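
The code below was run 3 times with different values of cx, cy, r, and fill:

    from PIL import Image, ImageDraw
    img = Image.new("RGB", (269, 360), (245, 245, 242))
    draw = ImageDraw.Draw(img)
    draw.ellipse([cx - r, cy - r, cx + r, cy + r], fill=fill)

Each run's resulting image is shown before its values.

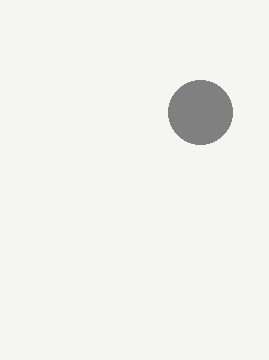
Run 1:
cx = 200
cy = 112
r = 32
fill = 'gray'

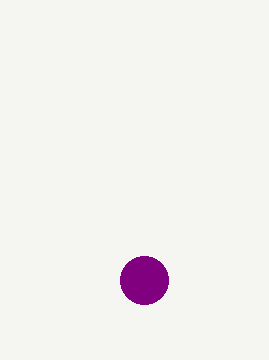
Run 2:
cx = 144; cy = 280; r = 24; fill = 'purple'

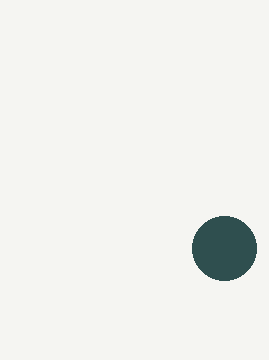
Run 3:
cx = 224
cy = 248
r = 32
fill = 'darkslategray'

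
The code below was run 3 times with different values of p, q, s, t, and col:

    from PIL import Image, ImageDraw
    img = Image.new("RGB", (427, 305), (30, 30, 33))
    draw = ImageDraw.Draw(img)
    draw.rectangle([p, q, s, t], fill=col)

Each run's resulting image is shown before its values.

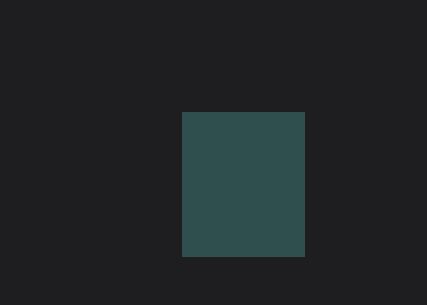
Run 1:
p = 182, q = 112, s = 304, t = 256, col = 'darkslategray'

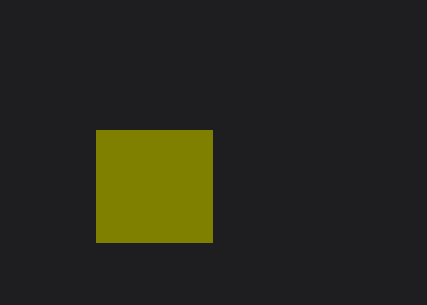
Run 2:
p = 96; q = 130; s = 212; t = 242; col = 'olive'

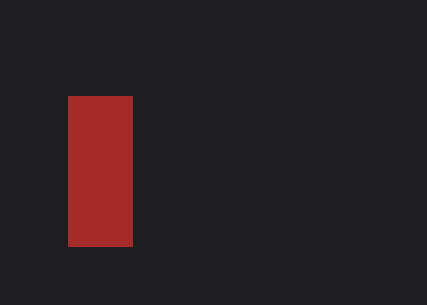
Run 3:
p = 68, q = 96, s = 132, t = 246, col = 'brown'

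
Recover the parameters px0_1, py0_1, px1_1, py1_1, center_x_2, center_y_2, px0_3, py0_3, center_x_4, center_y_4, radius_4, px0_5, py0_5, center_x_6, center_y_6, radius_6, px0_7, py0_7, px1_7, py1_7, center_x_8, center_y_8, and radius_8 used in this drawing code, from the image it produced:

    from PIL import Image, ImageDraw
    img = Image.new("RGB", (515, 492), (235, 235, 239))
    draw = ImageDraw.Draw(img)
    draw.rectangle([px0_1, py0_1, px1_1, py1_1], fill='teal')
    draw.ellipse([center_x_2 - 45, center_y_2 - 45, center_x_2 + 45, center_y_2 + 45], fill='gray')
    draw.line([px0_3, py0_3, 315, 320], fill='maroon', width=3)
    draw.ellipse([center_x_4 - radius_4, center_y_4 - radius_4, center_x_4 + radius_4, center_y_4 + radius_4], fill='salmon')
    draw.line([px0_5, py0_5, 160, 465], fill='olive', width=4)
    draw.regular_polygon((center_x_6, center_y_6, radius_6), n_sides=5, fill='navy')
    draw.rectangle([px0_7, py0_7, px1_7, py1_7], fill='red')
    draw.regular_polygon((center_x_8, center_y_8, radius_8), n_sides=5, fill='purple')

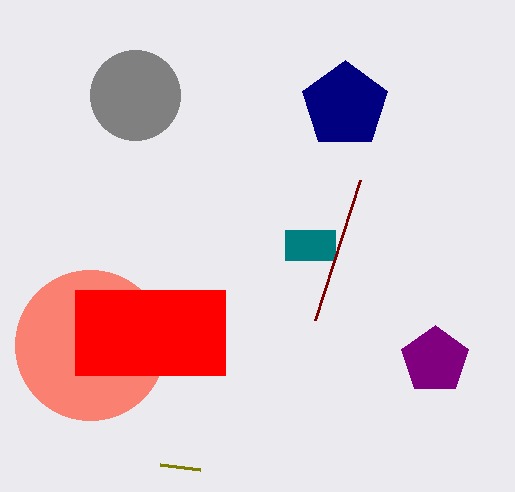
px0_1 = 285, py0_1 = 230, px1_1 = 335, py1_1 = 260, center_x_2 = 135, center_y_2 = 95, px0_3 = 360, py0_3 = 180, center_x_4 = 90, center_y_4 = 345, radius_4 = 75, px0_5 = 200, py0_5 = 470, center_x_6 = 345, center_y_6 = 105, radius_6 = 45, px0_7 = 75, py0_7 = 290, px1_7 = 225, py1_7 = 375, center_x_8 = 435, center_y_8 = 360, radius_8 = 35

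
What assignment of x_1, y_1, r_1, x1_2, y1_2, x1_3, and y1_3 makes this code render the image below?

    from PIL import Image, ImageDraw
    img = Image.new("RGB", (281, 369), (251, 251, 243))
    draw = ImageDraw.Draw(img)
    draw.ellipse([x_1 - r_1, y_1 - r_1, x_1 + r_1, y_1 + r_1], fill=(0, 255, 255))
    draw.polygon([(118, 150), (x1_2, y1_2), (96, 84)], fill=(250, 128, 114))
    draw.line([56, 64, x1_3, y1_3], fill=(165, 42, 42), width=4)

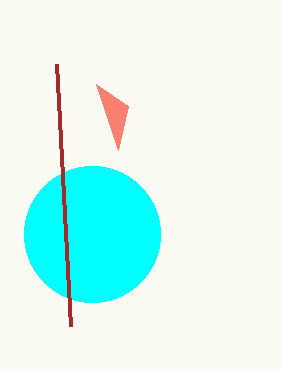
x_1 = 92
y_1 = 234
r_1 = 68
x1_2 = 128
y1_2 = 106
x1_3 = 70
y1_3 = 326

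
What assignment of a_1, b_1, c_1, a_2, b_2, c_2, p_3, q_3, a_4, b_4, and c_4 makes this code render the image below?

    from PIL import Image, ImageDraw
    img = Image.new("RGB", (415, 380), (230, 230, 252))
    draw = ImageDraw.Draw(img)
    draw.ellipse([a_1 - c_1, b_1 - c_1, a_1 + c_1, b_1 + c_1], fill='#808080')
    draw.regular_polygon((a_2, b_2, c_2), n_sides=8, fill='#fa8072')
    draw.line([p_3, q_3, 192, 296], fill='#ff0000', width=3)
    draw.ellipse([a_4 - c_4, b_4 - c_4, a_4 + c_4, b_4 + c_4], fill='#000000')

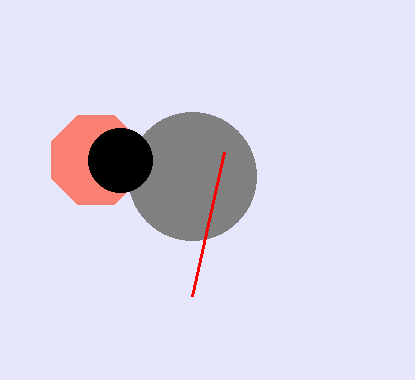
a_1 = 192
b_1 = 176
c_1 = 64
a_2 = 96
b_2 = 160
c_2 = 48
p_3 = 224
q_3 = 152
a_4 = 120
b_4 = 160
c_4 = 32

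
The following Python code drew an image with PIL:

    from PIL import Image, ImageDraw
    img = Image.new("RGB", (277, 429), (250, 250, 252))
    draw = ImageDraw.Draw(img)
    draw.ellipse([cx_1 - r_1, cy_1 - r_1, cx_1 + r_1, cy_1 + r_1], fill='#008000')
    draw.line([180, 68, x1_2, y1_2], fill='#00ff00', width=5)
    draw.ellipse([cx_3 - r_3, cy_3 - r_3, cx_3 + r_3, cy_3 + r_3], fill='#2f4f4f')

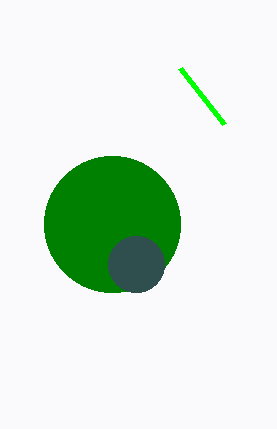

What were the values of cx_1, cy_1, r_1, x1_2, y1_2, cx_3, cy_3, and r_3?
cx_1 = 112, cy_1 = 224, r_1 = 68, x1_2 = 224, y1_2 = 124, cx_3 = 136, cy_3 = 264, r_3 = 28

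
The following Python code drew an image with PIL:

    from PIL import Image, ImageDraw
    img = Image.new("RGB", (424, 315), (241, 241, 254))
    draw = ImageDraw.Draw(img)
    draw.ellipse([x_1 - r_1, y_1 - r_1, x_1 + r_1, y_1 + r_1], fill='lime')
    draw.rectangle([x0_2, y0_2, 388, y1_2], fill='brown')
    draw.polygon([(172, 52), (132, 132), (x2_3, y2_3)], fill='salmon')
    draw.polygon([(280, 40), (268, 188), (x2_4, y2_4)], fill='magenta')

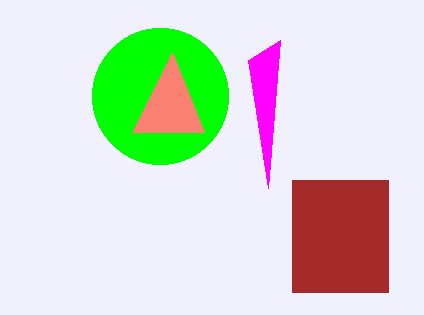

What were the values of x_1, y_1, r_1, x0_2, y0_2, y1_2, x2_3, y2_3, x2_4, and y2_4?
x_1 = 160; y_1 = 96; r_1 = 68; x0_2 = 292; y0_2 = 180; y1_2 = 292; x2_3 = 204; y2_3 = 132; x2_4 = 248; y2_4 = 60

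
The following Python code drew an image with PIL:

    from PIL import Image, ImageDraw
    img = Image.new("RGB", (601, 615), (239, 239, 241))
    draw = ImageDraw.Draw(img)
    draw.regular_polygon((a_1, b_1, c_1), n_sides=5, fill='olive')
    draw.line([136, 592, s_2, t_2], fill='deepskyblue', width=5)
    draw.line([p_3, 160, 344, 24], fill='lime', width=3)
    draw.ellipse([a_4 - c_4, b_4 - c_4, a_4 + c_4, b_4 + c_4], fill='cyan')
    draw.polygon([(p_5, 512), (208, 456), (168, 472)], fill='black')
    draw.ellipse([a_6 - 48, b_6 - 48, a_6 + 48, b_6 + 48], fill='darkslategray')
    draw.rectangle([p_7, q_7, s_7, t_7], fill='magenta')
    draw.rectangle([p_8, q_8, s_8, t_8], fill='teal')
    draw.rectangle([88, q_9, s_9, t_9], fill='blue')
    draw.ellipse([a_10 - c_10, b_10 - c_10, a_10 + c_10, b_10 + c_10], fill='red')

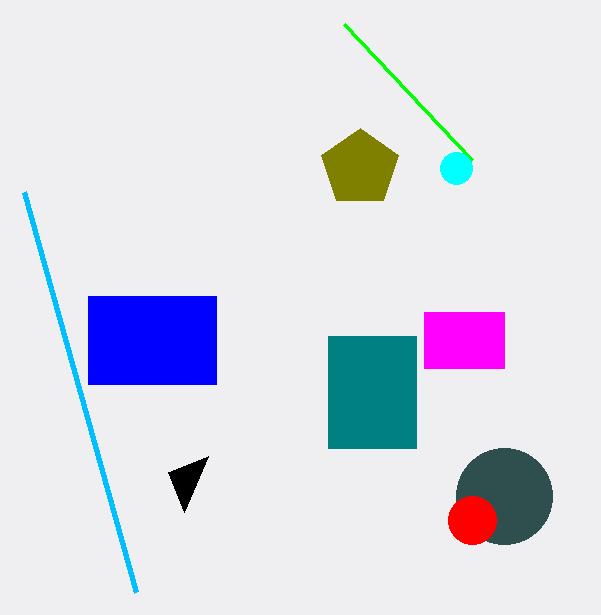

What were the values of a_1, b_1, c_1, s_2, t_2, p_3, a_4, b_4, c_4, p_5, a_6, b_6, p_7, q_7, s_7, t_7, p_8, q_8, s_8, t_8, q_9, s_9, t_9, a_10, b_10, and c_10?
a_1 = 360, b_1 = 168, c_1 = 40, s_2 = 24, t_2 = 192, p_3 = 472, a_4 = 456, b_4 = 168, c_4 = 16, p_5 = 184, a_6 = 504, b_6 = 496, p_7 = 424, q_7 = 312, s_7 = 504, t_7 = 368, p_8 = 328, q_8 = 336, s_8 = 416, t_8 = 448, q_9 = 296, s_9 = 216, t_9 = 384, a_10 = 472, b_10 = 520, c_10 = 24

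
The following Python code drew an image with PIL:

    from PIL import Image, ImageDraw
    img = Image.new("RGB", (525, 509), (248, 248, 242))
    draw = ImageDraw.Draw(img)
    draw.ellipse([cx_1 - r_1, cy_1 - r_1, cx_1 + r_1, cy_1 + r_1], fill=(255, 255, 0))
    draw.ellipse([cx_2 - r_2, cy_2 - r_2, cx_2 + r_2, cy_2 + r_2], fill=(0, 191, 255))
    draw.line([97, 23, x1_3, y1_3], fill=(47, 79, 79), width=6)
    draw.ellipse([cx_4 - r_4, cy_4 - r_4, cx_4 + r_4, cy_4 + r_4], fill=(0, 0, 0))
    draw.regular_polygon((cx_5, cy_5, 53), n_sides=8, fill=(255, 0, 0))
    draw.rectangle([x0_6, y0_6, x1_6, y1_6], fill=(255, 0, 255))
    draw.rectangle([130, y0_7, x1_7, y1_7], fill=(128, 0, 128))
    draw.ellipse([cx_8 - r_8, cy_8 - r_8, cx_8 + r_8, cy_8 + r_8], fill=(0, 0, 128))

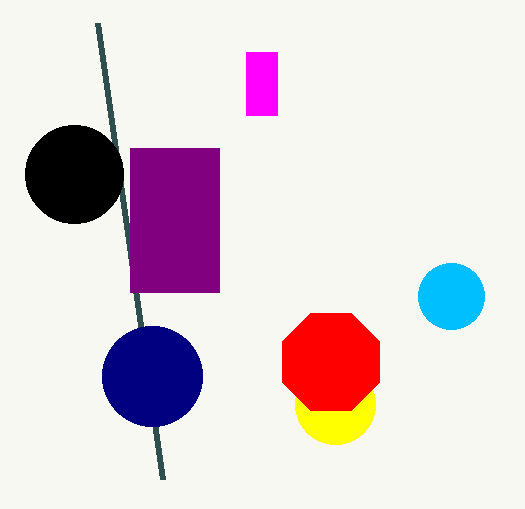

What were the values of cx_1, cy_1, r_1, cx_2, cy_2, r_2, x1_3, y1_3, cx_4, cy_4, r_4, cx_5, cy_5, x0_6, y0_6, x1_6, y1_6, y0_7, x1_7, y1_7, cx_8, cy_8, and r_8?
cx_1 = 335; cy_1 = 404; r_1 = 40; cx_2 = 451; cy_2 = 296; r_2 = 33; x1_3 = 162; y1_3 = 479; cx_4 = 74; cy_4 = 174; r_4 = 49; cx_5 = 331; cy_5 = 362; x0_6 = 246; y0_6 = 52; x1_6 = 277; y1_6 = 115; y0_7 = 148; x1_7 = 219; y1_7 = 292; cx_8 = 152; cy_8 = 376; r_8 = 50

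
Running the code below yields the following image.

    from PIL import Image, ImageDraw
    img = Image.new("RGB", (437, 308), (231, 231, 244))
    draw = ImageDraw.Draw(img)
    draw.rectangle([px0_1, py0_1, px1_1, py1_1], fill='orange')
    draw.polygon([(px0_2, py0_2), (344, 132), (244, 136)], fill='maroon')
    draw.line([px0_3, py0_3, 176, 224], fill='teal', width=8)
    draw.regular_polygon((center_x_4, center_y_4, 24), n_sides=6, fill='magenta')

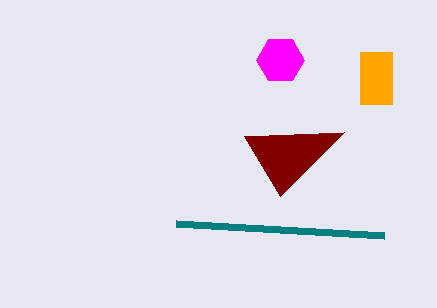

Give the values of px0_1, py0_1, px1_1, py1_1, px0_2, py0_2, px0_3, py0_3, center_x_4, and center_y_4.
px0_1 = 360; py0_1 = 52; px1_1 = 392; py1_1 = 104; px0_2 = 280; py0_2 = 196; px0_3 = 384; py0_3 = 236; center_x_4 = 280; center_y_4 = 60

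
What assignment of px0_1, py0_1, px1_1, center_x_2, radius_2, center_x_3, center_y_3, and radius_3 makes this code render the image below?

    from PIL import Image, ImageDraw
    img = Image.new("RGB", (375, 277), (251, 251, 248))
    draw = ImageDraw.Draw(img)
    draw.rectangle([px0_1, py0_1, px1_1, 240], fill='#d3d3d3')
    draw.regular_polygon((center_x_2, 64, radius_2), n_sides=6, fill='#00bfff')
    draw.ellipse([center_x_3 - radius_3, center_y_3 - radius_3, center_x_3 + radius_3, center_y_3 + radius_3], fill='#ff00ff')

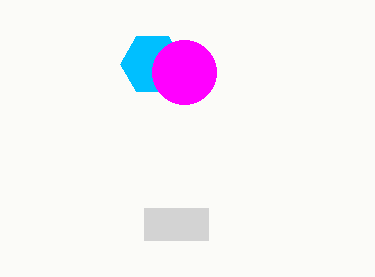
px0_1 = 144; py0_1 = 208; px1_1 = 208; center_x_2 = 152; radius_2 = 32; center_x_3 = 184; center_y_3 = 72; radius_3 = 32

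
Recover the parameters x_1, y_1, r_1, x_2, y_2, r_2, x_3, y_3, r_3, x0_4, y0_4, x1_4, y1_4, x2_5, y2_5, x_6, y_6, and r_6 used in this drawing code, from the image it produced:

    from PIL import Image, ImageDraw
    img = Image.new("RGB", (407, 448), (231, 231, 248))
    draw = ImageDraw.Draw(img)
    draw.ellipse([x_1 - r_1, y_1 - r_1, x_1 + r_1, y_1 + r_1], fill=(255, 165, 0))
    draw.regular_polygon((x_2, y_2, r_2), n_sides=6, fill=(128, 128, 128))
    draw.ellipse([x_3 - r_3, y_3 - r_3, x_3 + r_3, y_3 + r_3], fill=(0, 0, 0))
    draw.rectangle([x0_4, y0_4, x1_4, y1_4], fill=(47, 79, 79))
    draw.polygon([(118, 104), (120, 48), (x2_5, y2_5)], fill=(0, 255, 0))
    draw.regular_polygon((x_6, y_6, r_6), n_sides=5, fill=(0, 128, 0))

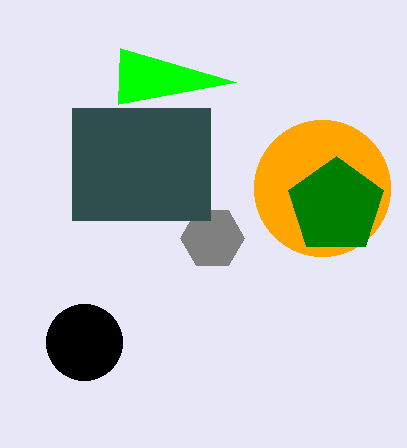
x_1 = 322
y_1 = 188
r_1 = 68
x_2 = 212
y_2 = 238
r_2 = 32
x_3 = 84
y_3 = 342
r_3 = 38
x0_4 = 72
y0_4 = 108
x1_4 = 210
y1_4 = 220
x2_5 = 236
y2_5 = 82
x_6 = 336
y_6 = 206
r_6 = 50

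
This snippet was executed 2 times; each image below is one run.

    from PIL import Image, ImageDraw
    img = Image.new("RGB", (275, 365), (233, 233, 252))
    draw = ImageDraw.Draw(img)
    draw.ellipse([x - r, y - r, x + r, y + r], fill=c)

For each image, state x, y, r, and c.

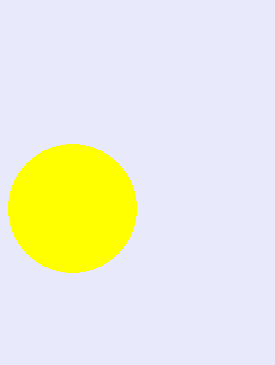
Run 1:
x = 72; y = 208; r = 64; c = 'yellow'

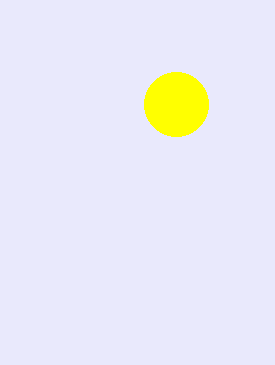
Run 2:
x = 176, y = 104, r = 32, c = 'yellow'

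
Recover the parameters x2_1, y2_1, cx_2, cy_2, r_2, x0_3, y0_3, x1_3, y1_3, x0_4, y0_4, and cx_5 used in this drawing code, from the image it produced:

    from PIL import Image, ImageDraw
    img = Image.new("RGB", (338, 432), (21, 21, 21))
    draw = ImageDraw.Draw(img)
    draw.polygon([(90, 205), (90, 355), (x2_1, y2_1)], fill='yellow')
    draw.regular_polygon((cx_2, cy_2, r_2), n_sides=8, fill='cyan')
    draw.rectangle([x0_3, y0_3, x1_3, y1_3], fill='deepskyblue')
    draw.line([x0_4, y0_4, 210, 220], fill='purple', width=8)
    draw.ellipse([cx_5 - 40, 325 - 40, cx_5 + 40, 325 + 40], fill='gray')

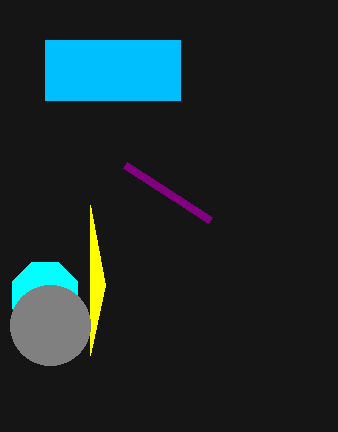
x2_1 = 105, y2_1 = 285, cx_2 = 45, cy_2 = 295, r_2 = 35, x0_3 = 45, y0_3 = 40, x1_3 = 180, y1_3 = 100, x0_4 = 125, y0_4 = 165, cx_5 = 50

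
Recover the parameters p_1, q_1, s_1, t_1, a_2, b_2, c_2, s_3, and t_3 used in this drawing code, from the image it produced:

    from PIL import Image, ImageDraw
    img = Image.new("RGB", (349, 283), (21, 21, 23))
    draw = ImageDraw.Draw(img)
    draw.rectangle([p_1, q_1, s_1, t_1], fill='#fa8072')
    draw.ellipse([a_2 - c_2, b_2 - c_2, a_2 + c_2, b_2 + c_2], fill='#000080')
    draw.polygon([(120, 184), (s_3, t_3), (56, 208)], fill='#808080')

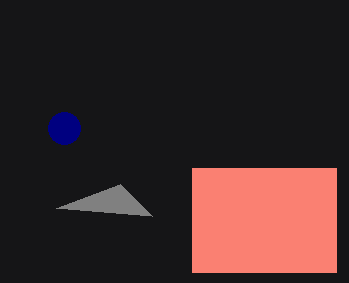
p_1 = 192
q_1 = 168
s_1 = 336
t_1 = 272
a_2 = 64
b_2 = 128
c_2 = 16
s_3 = 152
t_3 = 216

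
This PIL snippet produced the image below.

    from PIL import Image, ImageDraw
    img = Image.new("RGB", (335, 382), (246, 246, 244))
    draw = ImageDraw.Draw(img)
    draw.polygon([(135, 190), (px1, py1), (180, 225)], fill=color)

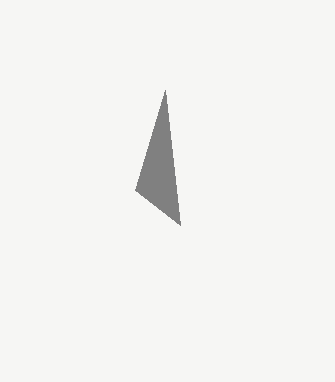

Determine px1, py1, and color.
px1 = 165; py1 = 90; color = 'gray'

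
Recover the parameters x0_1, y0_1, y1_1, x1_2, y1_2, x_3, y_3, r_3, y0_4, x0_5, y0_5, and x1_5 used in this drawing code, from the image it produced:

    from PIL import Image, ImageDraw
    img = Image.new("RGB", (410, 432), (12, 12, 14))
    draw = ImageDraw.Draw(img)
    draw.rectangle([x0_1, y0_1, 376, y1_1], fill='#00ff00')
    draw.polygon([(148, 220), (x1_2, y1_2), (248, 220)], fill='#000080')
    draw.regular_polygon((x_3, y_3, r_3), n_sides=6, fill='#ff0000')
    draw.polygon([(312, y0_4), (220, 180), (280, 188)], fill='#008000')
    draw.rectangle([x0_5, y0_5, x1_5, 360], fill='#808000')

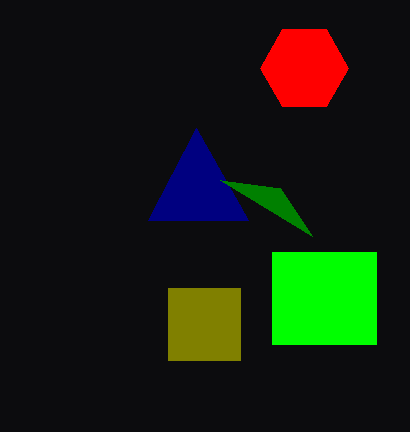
x0_1 = 272
y0_1 = 252
y1_1 = 344
x1_2 = 196
y1_2 = 128
x_3 = 304
y_3 = 68
r_3 = 44
y0_4 = 236
x0_5 = 168
y0_5 = 288
x1_5 = 240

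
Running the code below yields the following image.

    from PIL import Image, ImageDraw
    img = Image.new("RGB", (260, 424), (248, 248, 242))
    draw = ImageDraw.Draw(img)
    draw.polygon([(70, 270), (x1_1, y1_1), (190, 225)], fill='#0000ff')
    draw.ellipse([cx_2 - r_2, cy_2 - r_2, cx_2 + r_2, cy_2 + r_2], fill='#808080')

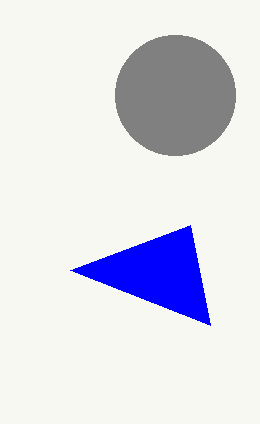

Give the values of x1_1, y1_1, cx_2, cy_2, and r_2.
x1_1 = 210; y1_1 = 325; cx_2 = 175; cy_2 = 95; r_2 = 60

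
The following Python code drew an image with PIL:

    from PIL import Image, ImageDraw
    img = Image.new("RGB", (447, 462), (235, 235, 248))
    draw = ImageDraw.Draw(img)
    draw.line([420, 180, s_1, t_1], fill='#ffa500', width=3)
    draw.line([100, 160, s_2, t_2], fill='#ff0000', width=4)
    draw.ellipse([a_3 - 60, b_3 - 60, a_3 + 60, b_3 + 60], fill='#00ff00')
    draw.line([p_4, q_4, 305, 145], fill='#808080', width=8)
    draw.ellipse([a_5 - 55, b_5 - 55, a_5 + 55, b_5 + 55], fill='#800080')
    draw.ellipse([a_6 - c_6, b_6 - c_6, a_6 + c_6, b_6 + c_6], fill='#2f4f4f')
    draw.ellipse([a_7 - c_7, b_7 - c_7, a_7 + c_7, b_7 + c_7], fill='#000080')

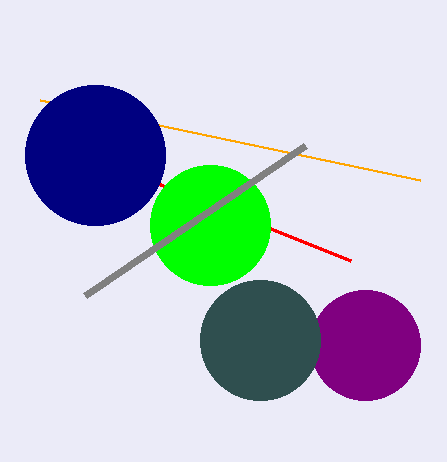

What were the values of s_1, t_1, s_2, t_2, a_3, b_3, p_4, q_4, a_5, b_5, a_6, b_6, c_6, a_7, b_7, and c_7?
s_1 = 40; t_1 = 100; s_2 = 350; t_2 = 260; a_3 = 210; b_3 = 225; p_4 = 85; q_4 = 295; a_5 = 365; b_5 = 345; a_6 = 260; b_6 = 340; c_6 = 60; a_7 = 95; b_7 = 155; c_7 = 70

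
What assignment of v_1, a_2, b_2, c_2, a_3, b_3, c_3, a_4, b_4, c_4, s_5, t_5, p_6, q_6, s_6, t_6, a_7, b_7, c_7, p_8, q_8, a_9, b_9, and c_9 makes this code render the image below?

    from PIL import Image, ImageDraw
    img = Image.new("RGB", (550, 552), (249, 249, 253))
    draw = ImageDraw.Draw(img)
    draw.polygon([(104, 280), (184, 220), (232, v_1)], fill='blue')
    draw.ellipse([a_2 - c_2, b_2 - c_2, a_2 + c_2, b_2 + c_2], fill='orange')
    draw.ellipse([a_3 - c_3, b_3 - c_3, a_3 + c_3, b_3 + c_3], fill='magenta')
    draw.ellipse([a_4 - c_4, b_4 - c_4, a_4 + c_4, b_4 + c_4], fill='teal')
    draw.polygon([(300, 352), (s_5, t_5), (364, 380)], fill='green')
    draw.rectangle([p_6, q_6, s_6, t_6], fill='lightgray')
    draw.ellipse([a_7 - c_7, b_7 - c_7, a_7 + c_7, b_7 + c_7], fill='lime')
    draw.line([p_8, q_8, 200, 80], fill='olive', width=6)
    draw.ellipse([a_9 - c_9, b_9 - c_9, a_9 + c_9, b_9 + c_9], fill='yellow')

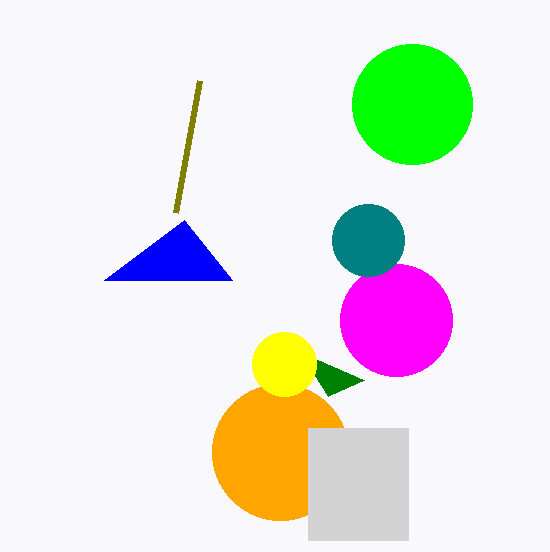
v_1 = 280
a_2 = 280
b_2 = 452
c_2 = 68
a_3 = 396
b_3 = 320
c_3 = 56
a_4 = 368
b_4 = 240
c_4 = 36
s_5 = 328
t_5 = 396
p_6 = 308
q_6 = 428
s_6 = 408
t_6 = 540
a_7 = 412
b_7 = 104
c_7 = 60
p_8 = 176
q_8 = 212
a_9 = 284
b_9 = 364
c_9 = 32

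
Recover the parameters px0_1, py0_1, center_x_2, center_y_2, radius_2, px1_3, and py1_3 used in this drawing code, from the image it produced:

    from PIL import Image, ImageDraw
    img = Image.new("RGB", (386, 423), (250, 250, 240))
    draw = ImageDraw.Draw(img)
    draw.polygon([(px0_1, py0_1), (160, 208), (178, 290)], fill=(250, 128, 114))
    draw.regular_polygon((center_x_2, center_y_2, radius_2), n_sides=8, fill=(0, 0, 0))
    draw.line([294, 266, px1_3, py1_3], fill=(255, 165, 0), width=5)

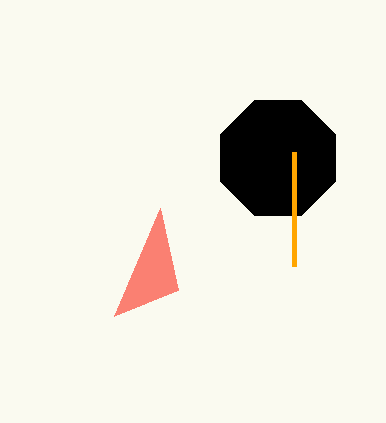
px0_1 = 114
py0_1 = 316
center_x_2 = 278
center_y_2 = 158
radius_2 = 62
px1_3 = 294
py1_3 = 152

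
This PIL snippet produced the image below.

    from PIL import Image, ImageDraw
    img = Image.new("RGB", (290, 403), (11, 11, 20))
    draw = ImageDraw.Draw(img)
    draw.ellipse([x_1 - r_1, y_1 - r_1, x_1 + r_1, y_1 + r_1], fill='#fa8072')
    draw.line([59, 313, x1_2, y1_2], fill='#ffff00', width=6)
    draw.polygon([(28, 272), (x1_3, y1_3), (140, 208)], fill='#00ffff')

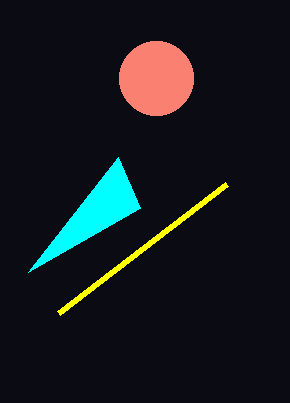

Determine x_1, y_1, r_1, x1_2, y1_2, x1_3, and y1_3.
x_1 = 156; y_1 = 78; r_1 = 37; x1_2 = 227; y1_2 = 184; x1_3 = 118; y1_3 = 157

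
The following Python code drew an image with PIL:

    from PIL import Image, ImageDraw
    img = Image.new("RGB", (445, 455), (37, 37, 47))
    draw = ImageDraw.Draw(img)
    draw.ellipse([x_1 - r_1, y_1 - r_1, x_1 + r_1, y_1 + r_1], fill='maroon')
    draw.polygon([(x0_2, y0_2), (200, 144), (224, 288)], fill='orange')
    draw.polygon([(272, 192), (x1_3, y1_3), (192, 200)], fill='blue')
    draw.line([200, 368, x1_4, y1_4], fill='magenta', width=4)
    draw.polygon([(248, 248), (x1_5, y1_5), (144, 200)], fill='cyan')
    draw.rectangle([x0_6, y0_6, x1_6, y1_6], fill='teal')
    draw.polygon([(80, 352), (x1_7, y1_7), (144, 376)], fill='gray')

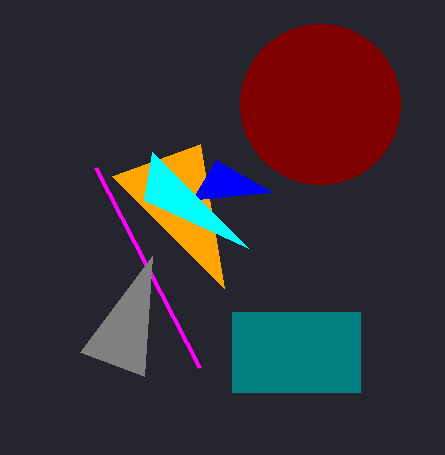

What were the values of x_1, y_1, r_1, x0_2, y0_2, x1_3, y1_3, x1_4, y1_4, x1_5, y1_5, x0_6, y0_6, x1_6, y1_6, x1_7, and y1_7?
x_1 = 320; y_1 = 104; r_1 = 80; x0_2 = 112; y0_2 = 176; x1_3 = 216; y1_3 = 160; x1_4 = 96; y1_4 = 168; x1_5 = 152; y1_5 = 152; x0_6 = 232; y0_6 = 312; x1_6 = 360; y1_6 = 392; x1_7 = 152; y1_7 = 256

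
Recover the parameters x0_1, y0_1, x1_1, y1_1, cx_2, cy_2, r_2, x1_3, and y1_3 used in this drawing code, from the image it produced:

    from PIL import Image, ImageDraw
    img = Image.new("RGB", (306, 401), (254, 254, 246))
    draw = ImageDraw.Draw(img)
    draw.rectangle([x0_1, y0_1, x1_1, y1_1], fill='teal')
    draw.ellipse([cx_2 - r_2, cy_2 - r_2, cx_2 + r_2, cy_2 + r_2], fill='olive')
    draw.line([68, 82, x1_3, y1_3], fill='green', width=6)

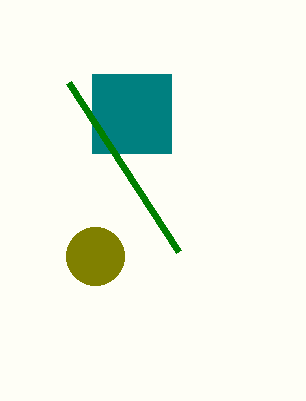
x0_1 = 92; y0_1 = 74; x1_1 = 171; y1_1 = 153; cx_2 = 95; cy_2 = 256; r_2 = 29; x1_3 = 178; y1_3 = 251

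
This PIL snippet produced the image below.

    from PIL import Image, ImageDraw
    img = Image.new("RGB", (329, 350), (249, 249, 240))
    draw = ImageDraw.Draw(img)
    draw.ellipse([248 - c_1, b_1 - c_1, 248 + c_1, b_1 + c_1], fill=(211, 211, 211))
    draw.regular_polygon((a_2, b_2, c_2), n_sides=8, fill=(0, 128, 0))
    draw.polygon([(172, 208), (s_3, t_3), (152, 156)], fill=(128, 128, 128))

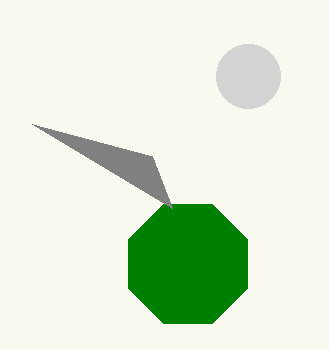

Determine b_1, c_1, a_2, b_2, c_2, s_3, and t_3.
b_1 = 76, c_1 = 32, a_2 = 188, b_2 = 264, c_2 = 64, s_3 = 32, t_3 = 124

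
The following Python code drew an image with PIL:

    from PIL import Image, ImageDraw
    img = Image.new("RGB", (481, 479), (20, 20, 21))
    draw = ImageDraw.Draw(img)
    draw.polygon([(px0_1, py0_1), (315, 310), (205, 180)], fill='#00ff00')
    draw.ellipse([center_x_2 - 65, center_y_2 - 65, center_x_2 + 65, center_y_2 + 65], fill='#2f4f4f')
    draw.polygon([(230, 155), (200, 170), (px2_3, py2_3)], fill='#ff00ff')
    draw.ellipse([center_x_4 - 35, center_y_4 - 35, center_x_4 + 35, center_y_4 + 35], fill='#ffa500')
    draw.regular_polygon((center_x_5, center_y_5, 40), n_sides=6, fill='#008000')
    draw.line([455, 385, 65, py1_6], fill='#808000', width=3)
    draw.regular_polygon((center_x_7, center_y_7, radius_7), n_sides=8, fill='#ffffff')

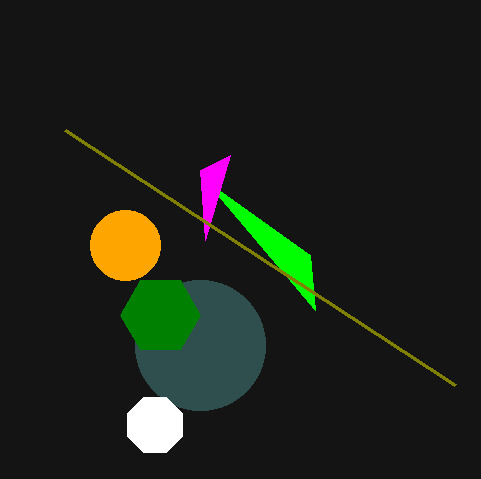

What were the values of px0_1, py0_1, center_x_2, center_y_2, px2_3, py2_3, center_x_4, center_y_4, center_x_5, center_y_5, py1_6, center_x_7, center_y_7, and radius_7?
px0_1 = 310; py0_1 = 255; center_x_2 = 200; center_y_2 = 345; px2_3 = 205; py2_3 = 240; center_x_4 = 125; center_y_4 = 245; center_x_5 = 160; center_y_5 = 315; py1_6 = 130; center_x_7 = 155; center_y_7 = 425; radius_7 = 30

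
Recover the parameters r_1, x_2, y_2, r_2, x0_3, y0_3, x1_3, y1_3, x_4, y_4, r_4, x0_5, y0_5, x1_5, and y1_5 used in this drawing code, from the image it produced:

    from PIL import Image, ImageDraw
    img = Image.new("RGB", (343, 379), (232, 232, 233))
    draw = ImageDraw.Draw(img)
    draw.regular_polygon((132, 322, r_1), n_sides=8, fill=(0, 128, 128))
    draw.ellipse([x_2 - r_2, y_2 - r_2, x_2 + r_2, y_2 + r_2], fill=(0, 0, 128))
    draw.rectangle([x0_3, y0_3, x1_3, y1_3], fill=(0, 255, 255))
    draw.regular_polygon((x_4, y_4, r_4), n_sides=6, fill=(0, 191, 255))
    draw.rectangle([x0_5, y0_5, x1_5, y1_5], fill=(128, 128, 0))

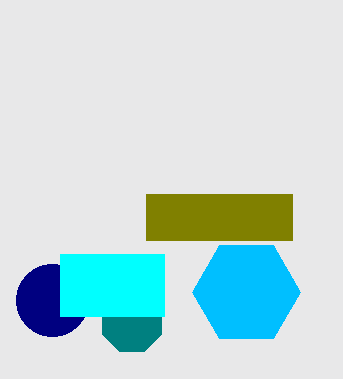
r_1 = 32
x_2 = 52
y_2 = 300
r_2 = 36
x0_3 = 60
y0_3 = 254
x1_3 = 164
y1_3 = 316
x_4 = 246
y_4 = 292
r_4 = 54
x0_5 = 146
y0_5 = 194
x1_5 = 292
y1_5 = 240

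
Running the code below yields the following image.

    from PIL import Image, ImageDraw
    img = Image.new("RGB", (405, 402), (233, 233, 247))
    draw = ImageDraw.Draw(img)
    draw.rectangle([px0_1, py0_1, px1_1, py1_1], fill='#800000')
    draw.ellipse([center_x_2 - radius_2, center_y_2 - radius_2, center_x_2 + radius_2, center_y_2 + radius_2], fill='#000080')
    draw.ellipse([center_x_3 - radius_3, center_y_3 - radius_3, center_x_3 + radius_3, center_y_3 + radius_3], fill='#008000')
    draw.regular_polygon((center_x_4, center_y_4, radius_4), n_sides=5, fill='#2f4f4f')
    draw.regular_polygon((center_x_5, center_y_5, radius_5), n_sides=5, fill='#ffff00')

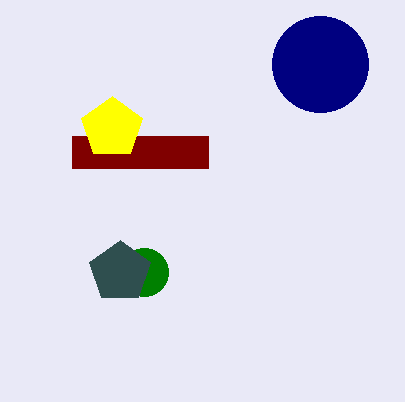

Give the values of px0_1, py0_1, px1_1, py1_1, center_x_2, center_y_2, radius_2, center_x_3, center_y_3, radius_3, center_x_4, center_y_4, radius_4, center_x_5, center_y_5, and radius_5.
px0_1 = 72
py0_1 = 136
px1_1 = 208
py1_1 = 168
center_x_2 = 320
center_y_2 = 64
radius_2 = 48
center_x_3 = 144
center_y_3 = 272
radius_3 = 24
center_x_4 = 120
center_y_4 = 272
radius_4 = 32
center_x_5 = 112
center_y_5 = 128
radius_5 = 32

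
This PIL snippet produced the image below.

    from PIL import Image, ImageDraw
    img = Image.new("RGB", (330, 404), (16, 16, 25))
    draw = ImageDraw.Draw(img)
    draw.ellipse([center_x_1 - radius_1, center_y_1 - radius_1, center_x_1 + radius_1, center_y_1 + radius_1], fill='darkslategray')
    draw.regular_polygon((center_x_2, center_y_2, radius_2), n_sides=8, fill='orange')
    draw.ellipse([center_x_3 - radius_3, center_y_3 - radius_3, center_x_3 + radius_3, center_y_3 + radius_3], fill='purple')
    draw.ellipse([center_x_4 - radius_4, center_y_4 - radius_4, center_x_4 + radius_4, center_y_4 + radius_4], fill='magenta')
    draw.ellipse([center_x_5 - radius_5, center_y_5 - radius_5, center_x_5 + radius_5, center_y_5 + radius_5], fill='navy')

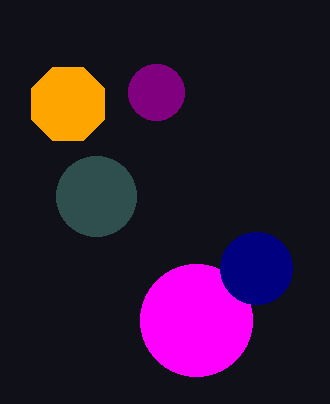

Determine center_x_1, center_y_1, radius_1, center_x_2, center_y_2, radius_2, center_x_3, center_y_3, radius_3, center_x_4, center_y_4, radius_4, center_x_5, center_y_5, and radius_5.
center_x_1 = 96
center_y_1 = 196
radius_1 = 40
center_x_2 = 68
center_y_2 = 104
radius_2 = 40
center_x_3 = 156
center_y_3 = 92
radius_3 = 28
center_x_4 = 196
center_y_4 = 320
radius_4 = 56
center_x_5 = 256
center_y_5 = 268
radius_5 = 36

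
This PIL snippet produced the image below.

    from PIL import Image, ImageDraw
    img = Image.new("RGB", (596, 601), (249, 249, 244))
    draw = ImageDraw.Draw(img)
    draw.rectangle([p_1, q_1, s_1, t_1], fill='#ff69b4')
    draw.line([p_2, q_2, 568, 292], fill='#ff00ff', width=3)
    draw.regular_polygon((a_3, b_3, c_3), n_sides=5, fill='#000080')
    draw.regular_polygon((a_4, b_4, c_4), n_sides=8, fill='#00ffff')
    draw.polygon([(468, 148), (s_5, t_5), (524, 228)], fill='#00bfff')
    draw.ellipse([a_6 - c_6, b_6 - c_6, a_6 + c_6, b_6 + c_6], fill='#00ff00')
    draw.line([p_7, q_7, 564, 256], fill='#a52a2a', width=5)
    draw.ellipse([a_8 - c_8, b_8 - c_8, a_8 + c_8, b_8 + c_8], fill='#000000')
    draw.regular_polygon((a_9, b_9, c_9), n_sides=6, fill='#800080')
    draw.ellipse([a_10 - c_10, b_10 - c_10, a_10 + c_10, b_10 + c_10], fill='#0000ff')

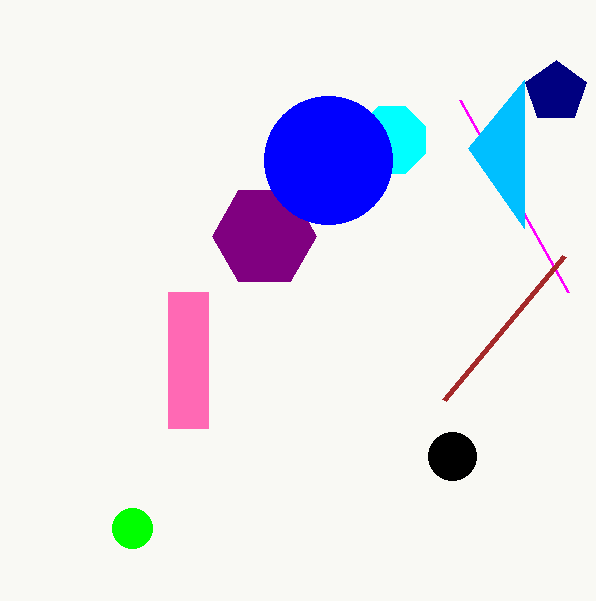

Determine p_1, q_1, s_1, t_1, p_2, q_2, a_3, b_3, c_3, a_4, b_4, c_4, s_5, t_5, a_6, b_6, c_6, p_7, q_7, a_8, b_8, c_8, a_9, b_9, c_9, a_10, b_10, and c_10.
p_1 = 168, q_1 = 292, s_1 = 208, t_1 = 428, p_2 = 460, q_2 = 100, a_3 = 556, b_3 = 92, c_3 = 32, a_4 = 392, b_4 = 140, c_4 = 36, s_5 = 524, t_5 = 80, a_6 = 132, b_6 = 528, c_6 = 20, p_7 = 444, q_7 = 400, a_8 = 452, b_8 = 456, c_8 = 24, a_9 = 264, b_9 = 236, c_9 = 52, a_10 = 328, b_10 = 160, c_10 = 64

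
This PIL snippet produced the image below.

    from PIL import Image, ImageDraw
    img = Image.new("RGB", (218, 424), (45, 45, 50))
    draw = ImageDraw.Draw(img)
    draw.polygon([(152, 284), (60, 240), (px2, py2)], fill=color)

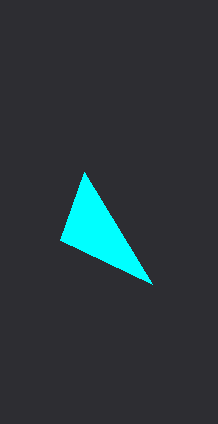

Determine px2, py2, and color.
px2 = 84, py2 = 172, color = 'cyan'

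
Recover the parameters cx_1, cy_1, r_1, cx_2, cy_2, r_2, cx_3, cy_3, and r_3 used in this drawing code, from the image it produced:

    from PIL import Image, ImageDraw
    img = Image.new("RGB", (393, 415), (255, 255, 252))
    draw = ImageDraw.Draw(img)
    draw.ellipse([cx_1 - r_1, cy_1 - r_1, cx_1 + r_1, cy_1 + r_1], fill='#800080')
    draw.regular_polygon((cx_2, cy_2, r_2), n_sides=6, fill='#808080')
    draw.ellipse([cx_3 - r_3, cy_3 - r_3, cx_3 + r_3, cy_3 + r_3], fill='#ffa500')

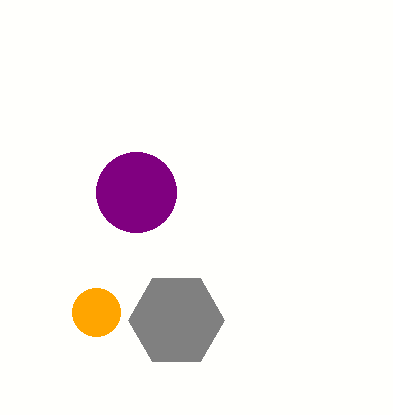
cx_1 = 136, cy_1 = 192, r_1 = 40, cx_2 = 176, cy_2 = 320, r_2 = 48, cx_3 = 96, cy_3 = 312, r_3 = 24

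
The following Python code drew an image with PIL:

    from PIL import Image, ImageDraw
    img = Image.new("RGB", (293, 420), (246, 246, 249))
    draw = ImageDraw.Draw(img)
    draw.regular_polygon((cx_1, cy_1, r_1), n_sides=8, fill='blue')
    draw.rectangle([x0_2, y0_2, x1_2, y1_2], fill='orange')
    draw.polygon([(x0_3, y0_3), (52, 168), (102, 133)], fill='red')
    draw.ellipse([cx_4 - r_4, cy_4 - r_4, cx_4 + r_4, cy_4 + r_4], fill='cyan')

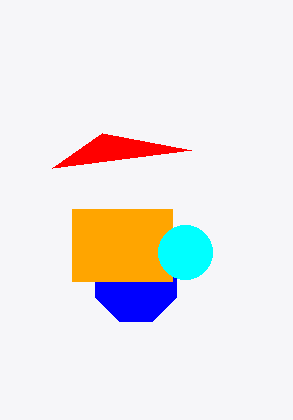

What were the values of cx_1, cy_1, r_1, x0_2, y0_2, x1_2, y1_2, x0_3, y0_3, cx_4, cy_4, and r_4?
cx_1 = 136
cy_1 = 281
r_1 = 44
x0_2 = 72
y0_2 = 209
x1_2 = 172
y1_2 = 281
x0_3 = 191
y0_3 = 150
cx_4 = 185
cy_4 = 252
r_4 = 27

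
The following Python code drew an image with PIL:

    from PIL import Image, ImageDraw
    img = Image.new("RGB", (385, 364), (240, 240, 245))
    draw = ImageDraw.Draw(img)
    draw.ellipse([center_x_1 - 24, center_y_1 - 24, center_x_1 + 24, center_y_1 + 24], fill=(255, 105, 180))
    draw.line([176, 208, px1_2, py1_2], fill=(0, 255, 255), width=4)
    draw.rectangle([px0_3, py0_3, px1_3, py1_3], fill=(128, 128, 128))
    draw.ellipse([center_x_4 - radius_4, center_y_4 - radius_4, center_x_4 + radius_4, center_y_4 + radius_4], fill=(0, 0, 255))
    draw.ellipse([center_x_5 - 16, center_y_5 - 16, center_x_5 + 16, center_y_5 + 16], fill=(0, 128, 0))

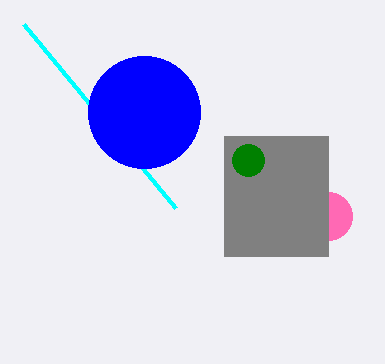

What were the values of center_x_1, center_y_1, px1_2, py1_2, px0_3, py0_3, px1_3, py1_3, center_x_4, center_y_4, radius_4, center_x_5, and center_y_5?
center_x_1 = 328; center_y_1 = 216; px1_2 = 24; py1_2 = 24; px0_3 = 224; py0_3 = 136; px1_3 = 328; py1_3 = 256; center_x_4 = 144; center_y_4 = 112; radius_4 = 56; center_x_5 = 248; center_y_5 = 160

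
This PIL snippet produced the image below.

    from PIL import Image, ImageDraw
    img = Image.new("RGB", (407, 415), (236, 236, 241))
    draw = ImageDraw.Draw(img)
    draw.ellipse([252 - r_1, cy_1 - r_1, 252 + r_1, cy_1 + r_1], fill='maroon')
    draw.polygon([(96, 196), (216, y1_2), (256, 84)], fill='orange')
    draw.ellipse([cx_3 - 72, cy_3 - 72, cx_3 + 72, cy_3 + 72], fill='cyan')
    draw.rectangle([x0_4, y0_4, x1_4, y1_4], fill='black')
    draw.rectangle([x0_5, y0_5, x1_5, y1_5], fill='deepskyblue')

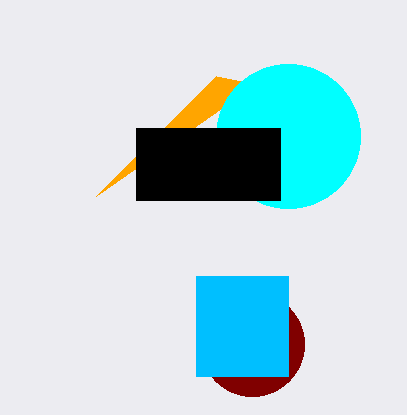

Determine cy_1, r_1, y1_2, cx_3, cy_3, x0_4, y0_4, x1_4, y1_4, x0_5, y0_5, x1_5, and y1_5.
cy_1 = 344; r_1 = 52; y1_2 = 76; cx_3 = 288; cy_3 = 136; x0_4 = 136; y0_4 = 128; x1_4 = 280; y1_4 = 200; x0_5 = 196; y0_5 = 276; x1_5 = 288; y1_5 = 376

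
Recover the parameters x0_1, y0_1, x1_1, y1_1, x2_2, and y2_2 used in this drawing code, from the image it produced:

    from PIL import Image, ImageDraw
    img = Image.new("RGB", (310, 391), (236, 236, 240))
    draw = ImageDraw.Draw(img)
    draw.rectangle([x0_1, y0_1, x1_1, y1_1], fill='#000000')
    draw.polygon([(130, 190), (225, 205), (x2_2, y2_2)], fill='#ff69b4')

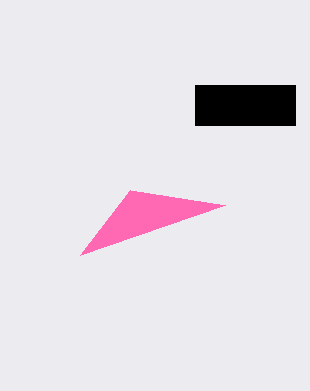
x0_1 = 195; y0_1 = 85; x1_1 = 295; y1_1 = 125; x2_2 = 80; y2_2 = 255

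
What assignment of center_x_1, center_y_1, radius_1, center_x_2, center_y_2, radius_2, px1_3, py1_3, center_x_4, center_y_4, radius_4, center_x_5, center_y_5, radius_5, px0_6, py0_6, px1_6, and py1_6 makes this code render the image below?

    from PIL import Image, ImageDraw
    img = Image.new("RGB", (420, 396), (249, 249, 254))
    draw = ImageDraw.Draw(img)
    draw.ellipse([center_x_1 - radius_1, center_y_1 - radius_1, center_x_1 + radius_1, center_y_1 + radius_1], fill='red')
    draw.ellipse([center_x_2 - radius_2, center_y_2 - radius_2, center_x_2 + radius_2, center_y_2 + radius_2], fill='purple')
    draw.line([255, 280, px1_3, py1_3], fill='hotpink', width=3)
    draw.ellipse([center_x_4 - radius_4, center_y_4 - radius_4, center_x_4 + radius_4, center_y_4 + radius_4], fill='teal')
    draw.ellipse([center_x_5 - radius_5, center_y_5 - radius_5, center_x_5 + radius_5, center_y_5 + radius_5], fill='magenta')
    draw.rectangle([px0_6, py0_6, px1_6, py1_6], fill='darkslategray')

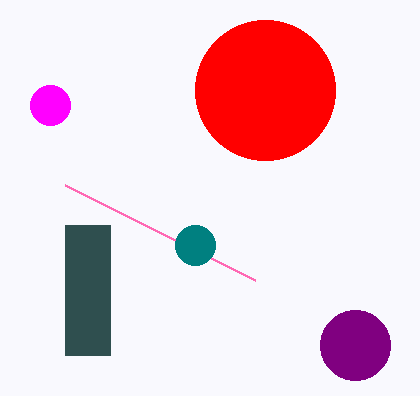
center_x_1 = 265, center_y_1 = 90, radius_1 = 70, center_x_2 = 355, center_y_2 = 345, radius_2 = 35, px1_3 = 65, py1_3 = 185, center_x_4 = 195, center_y_4 = 245, radius_4 = 20, center_x_5 = 50, center_y_5 = 105, radius_5 = 20, px0_6 = 65, py0_6 = 225, px1_6 = 110, py1_6 = 355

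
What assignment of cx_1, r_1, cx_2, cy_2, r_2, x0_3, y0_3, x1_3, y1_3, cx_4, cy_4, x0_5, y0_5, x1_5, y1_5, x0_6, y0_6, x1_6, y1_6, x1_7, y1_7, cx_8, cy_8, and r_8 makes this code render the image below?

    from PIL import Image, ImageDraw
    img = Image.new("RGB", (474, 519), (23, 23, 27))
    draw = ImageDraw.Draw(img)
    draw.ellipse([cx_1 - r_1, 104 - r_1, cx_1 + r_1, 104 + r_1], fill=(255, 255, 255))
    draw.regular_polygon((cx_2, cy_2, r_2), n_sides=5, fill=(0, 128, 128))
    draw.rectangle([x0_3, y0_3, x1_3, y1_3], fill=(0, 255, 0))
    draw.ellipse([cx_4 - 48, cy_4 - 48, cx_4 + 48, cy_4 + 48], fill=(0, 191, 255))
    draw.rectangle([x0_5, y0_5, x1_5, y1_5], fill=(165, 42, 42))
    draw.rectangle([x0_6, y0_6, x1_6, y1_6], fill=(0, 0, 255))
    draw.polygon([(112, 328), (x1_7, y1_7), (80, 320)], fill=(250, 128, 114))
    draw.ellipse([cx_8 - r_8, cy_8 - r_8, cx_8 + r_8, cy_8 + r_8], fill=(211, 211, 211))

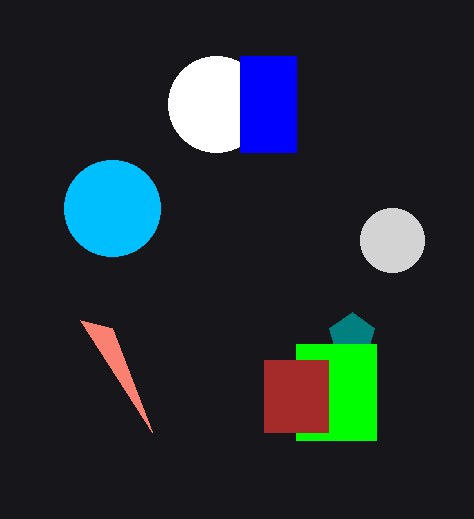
cx_1 = 216
r_1 = 48
cx_2 = 352
cy_2 = 336
r_2 = 24
x0_3 = 296
y0_3 = 344
x1_3 = 376
y1_3 = 440
cx_4 = 112
cy_4 = 208
x0_5 = 264
y0_5 = 360
x1_5 = 328
y1_5 = 432
x0_6 = 240
y0_6 = 56
x1_6 = 296
y1_6 = 152
x1_7 = 152
y1_7 = 432
cx_8 = 392
cy_8 = 240
r_8 = 32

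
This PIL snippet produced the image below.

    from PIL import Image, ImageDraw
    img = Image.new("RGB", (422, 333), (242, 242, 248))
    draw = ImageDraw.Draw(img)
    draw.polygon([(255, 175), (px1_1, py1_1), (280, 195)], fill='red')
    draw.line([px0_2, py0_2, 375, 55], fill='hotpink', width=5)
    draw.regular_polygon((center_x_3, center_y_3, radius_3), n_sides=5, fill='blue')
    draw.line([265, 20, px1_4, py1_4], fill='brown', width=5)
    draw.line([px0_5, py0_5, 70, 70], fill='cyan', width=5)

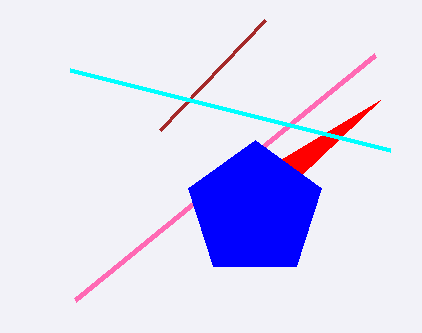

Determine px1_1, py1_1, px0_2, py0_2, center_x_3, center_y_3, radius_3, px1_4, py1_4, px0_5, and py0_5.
px1_1 = 380, py1_1 = 100, px0_2 = 75, py0_2 = 300, center_x_3 = 255, center_y_3 = 210, radius_3 = 70, px1_4 = 160, py1_4 = 130, px0_5 = 390, py0_5 = 150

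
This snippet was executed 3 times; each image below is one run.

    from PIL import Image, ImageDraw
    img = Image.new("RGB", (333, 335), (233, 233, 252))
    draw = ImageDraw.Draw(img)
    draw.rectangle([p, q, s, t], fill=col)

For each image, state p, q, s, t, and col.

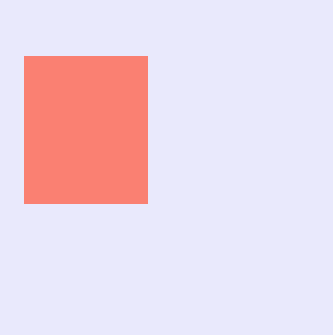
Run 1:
p = 24; q = 56; s = 147; t = 203; col = 'salmon'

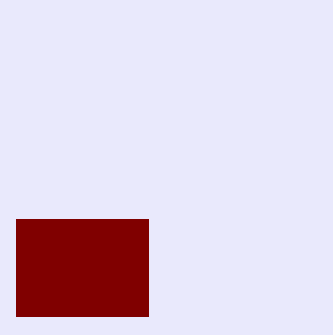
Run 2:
p = 16; q = 219; s = 148; t = 316; col = 'maroon'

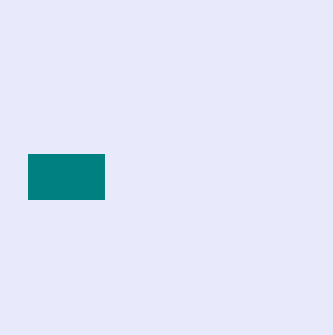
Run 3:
p = 28
q = 154
s = 104
t = 199
col = 'teal'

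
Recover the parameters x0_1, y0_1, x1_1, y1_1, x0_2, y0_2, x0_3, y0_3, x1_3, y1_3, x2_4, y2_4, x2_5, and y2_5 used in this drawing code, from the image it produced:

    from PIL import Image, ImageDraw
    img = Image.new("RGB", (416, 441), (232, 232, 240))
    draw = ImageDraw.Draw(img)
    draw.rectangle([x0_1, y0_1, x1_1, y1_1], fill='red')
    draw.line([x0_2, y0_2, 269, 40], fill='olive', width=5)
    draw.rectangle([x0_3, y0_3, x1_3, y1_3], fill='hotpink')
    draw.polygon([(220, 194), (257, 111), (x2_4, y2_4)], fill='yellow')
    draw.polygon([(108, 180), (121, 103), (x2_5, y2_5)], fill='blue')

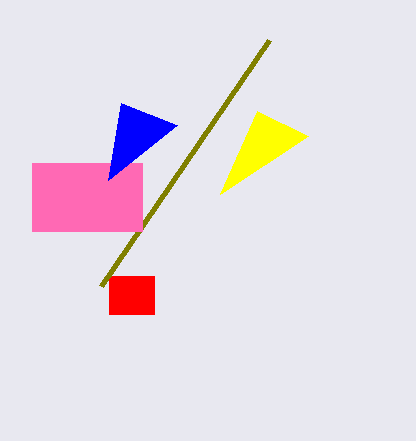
x0_1 = 109, y0_1 = 276, x1_1 = 154, y1_1 = 314, x0_2 = 101, y0_2 = 286, x0_3 = 32, y0_3 = 163, x1_3 = 142, y1_3 = 231, x2_4 = 308, y2_4 = 136, x2_5 = 177, y2_5 = 125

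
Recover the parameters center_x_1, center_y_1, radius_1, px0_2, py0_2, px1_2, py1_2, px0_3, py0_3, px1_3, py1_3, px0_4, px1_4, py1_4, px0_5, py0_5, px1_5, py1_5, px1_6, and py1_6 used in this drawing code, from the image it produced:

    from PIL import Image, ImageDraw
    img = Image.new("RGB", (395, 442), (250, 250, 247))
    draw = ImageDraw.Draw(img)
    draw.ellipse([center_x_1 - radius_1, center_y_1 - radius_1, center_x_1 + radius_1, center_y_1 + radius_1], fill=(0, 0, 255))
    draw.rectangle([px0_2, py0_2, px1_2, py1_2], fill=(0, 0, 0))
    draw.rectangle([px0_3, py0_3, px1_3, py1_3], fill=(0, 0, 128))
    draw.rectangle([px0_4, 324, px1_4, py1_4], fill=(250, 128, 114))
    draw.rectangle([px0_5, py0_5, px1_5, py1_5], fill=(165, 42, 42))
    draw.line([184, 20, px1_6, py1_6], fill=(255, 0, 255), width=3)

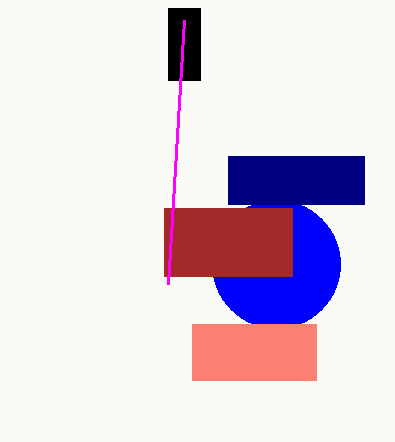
center_x_1 = 276; center_y_1 = 264; radius_1 = 64; px0_2 = 168; py0_2 = 8; px1_2 = 200; py1_2 = 80; px0_3 = 228; py0_3 = 156; px1_3 = 364; py1_3 = 204; px0_4 = 192; px1_4 = 316; py1_4 = 380; px0_5 = 164; py0_5 = 208; px1_5 = 292; py1_5 = 276; px1_6 = 168; py1_6 = 284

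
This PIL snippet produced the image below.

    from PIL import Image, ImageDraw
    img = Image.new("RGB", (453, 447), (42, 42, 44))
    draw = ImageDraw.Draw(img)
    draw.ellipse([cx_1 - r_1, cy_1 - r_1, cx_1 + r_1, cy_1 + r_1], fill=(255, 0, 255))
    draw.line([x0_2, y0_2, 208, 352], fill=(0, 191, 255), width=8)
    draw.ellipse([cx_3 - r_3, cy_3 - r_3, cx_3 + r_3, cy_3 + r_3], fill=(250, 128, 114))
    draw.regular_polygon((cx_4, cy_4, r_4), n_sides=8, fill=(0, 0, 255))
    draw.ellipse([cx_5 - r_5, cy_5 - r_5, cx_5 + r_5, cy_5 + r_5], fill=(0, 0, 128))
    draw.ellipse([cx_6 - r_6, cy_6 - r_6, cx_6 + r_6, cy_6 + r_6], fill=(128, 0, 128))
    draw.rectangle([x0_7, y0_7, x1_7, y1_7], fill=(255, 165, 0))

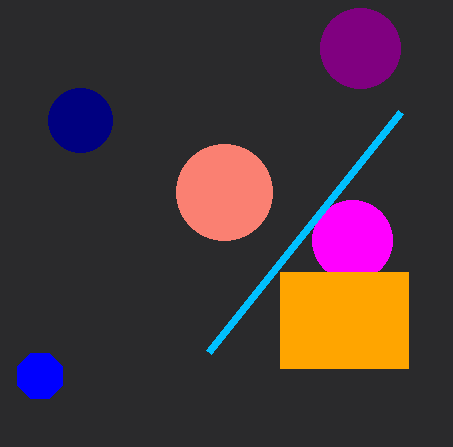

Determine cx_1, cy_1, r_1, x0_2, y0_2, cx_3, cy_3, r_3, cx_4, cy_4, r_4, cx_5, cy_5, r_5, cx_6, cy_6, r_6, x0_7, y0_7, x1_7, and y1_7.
cx_1 = 352, cy_1 = 240, r_1 = 40, x0_2 = 400, y0_2 = 112, cx_3 = 224, cy_3 = 192, r_3 = 48, cx_4 = 40, cy_4 = 376, r_4 = 24, cx_5 = 80, cy_5 = 120, r_5 = 32, cx_6 = 360, cy_6 = 48, r_6 = 40, x0_7 = 280, y0_7 = 272, x1_7 = 408, y1_7 = 368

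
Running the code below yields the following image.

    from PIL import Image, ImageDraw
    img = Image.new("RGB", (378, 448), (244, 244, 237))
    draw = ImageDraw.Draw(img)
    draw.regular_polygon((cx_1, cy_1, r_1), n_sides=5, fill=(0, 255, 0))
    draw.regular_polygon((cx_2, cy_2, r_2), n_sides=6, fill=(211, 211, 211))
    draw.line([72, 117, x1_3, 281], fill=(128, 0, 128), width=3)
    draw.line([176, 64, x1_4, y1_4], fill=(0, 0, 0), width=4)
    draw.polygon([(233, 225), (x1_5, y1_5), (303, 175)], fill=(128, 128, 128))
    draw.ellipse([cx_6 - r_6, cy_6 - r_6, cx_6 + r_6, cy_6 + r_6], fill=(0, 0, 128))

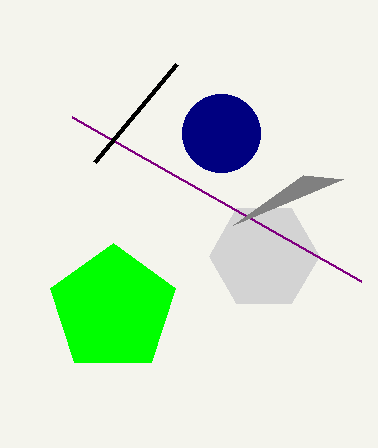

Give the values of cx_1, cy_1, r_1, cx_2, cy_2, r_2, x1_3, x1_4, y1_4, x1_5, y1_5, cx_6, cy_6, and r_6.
cx_1 = 113, cy_1 = 309, r_1 = 66, cx_2 = 264, cy_2 = 256, r_2 = 55, x1_3 = 361, x1_4 = 94, y1_4 = 162, x1_5 = 343, y1_5 = 179, cx_6 = 221, cy_6 = 133, r_6 = 39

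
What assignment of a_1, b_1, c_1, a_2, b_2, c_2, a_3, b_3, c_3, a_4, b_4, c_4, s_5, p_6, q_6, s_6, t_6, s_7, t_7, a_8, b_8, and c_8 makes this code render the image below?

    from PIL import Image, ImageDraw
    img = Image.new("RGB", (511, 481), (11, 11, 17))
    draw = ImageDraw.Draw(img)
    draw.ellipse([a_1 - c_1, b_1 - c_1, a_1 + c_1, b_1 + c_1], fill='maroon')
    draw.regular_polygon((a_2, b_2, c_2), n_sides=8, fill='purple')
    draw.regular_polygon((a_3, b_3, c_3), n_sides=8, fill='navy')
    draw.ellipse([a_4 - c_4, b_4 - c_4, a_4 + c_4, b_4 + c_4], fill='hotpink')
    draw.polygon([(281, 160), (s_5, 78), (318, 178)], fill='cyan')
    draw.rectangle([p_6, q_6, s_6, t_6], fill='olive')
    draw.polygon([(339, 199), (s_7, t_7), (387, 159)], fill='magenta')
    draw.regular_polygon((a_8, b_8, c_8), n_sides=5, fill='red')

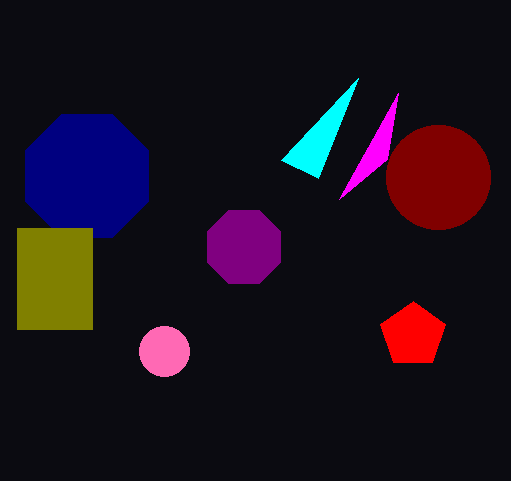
a_1 = 438, b_1 = 177, c_1 = 52, a_2 = 244, b_2 = 247, c_2 = 40, a_3 = 87, b_3 = 176, c_3 = 67, a_4 = 164, b_4 = 351, c_4 = 25, s_5 = 358, p_6 = 17, q_6 = 228, s_6 = 92, t_6 = 329, s_7 = 398, t_7 = 93, a_8 = 413, b_8 = 335, c_8 = 34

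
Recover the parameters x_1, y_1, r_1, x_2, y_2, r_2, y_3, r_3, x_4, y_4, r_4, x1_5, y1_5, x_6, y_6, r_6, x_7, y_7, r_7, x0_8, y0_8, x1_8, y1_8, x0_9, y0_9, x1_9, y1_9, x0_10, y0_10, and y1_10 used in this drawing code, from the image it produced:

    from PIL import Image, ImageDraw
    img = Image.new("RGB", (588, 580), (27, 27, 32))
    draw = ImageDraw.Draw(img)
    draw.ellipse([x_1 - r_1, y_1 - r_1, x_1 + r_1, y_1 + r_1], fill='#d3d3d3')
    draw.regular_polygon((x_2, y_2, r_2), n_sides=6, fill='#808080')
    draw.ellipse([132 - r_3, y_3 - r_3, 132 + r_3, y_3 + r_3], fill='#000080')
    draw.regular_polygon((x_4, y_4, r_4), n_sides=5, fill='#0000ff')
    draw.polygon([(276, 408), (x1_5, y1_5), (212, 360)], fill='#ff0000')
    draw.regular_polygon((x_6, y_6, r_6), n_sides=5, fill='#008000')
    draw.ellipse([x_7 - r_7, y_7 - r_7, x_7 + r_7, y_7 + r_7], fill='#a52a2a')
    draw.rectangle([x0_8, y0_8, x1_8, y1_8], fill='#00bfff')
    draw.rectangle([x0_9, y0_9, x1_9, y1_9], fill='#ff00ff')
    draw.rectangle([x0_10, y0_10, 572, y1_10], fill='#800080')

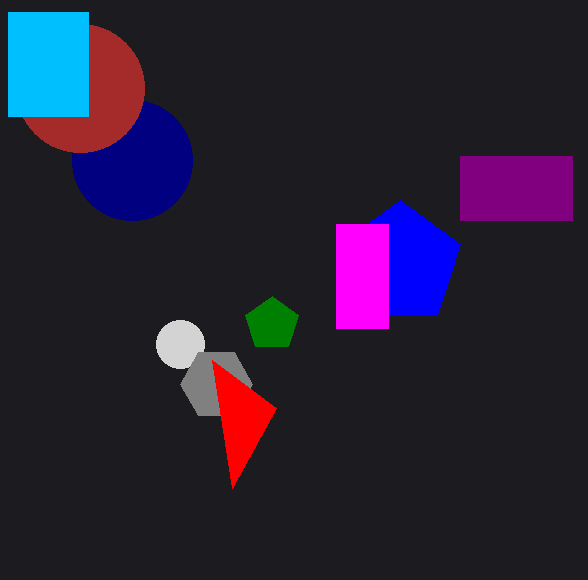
x_1 = 180, y_1 = 344, r_1 = 24, x_2 = 216, y_2 = 384, r_2 = 36, y_3 = 160, r_3 = 60, x_4 = 400, y_4 = 264, r_4 = 64, x1_5 = 232, y1_5 = 488, x_6 = 272, y_6 = 324, r_6 = 28, x_7 = 80, y_7 = 88, r_7 = 64, x0_8 = 8, y0_8 = 12, x1_8 = 88, y1_8 = 116, x0_9 = 336, y0_9 = 224, x1_9 = 388, y1_9 = 328, x0_10 = 460, y0_10 = 156, y1_10 = 220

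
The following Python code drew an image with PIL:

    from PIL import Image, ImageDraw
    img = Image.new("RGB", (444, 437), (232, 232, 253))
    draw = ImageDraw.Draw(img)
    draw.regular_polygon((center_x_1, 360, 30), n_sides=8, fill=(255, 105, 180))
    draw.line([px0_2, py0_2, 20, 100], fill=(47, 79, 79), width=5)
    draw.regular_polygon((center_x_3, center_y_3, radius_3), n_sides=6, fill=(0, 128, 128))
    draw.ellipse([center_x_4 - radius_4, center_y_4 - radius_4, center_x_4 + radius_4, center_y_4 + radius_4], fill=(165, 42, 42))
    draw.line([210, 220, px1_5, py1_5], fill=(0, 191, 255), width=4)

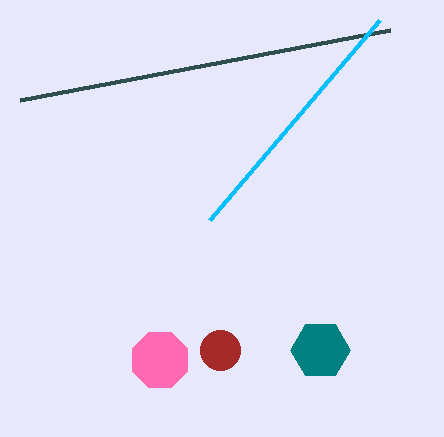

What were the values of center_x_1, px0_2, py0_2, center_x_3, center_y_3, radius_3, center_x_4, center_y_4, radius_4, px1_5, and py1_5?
center_x_1 = 160; px0_2 = 390; py0_2 = 30; center_x_3 = 320; center_y_3 = 350; radius_3 = 30; center_x_4 = 220; center_y_4 = 350; radius_4 = 20; px1_5 = 380; py1_5 = 20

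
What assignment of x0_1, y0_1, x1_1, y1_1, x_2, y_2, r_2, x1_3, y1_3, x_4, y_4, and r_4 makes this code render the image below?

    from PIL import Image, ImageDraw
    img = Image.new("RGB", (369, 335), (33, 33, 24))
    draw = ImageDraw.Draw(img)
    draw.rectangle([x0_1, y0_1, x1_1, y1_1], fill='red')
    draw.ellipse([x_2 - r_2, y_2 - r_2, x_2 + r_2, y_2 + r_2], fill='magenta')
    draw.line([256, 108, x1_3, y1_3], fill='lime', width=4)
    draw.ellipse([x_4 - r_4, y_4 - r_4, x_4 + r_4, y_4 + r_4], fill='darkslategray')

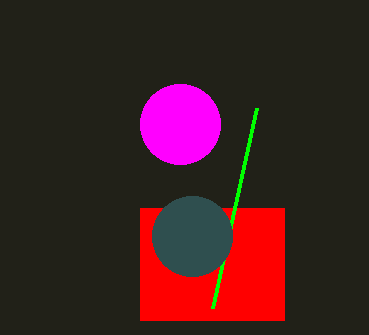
x0_1 = 140
y0_1 = 208
x1_1 = 284
y1_1 = 320
x_2 = 180
y_2 = 124
r_2 = 40
x1_3 = 212
y1_3 = 308
x_4 = 192
y_4 = 236
r_4 = 40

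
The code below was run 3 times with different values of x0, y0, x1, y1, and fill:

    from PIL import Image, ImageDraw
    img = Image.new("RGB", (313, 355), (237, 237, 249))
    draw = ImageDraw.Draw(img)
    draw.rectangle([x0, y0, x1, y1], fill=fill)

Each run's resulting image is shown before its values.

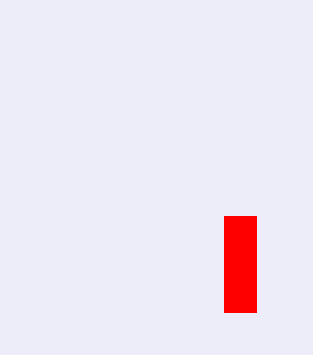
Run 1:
x0 = 224; y0 = 216; x1 = 256; y1 = 312; fill = 'red'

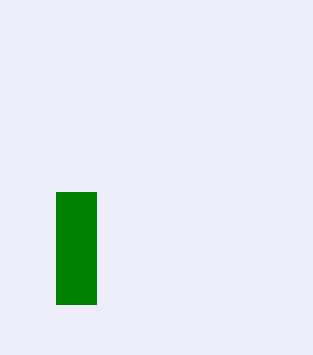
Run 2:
x0 = 56
y0 = 192
x1 = 96
y1 = 304
fill = 'green'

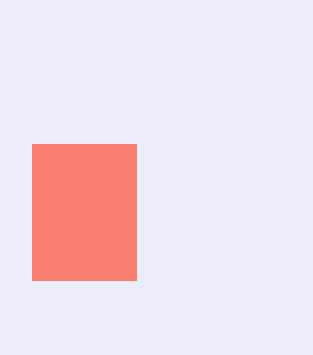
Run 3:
x0 = 32, y0 = 144, x1 = 136, y1 = 280, fill = 'salmon'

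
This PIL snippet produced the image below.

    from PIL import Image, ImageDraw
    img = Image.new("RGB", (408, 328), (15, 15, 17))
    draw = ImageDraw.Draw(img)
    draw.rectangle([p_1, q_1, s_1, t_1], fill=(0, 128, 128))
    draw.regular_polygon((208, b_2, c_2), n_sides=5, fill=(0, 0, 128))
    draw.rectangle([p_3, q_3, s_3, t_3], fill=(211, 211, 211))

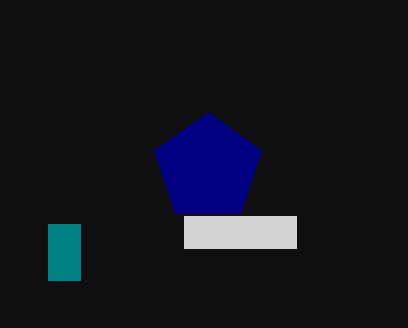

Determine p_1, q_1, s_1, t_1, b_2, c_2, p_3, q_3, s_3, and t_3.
p_1 = 48
q_1 = 224
s_1 = 80
t_1 = 280
b_2 = 168
c_2 = 56
p_3 = 184
q_3 = 216
s_3 = 296
t_3 = 248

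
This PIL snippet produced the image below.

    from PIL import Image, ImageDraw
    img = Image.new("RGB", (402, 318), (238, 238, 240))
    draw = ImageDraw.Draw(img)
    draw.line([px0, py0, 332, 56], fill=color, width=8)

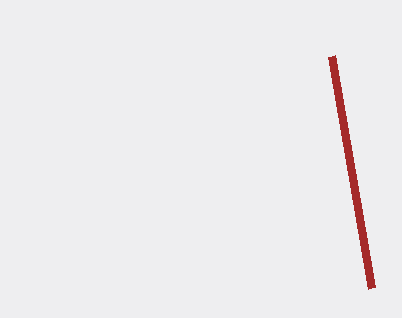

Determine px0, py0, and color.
px0 = 372; py0 = 288; color = 'brown'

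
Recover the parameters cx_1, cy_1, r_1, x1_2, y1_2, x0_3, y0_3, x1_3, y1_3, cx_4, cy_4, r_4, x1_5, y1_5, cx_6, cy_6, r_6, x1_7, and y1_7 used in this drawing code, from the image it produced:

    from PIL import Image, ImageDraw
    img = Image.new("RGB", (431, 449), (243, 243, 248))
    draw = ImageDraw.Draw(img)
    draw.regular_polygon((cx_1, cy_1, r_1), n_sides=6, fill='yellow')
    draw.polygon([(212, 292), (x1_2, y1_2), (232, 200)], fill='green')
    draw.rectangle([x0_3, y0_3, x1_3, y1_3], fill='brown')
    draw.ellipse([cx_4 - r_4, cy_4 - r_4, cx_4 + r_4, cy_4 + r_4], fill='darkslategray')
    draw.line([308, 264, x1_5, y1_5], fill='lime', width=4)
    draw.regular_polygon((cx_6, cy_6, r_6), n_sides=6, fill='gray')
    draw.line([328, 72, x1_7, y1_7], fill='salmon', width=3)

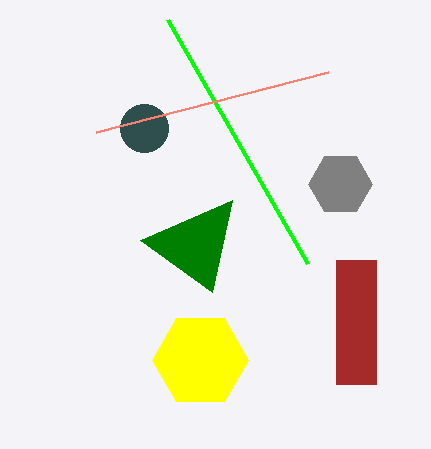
cx_1 = 200, cy_1 = 360, r_1 = 48, x1_2 = 140, y1_2 = 240, x0_3 = 336, y0_3 = 260, x1_3 = 376, y1_3 = 384, cx_4 = 144, cy_4 = 128, r_4 = 24, x1_5 = 168, y1_5 = 20, cx_6 = 340, cy_6 = 184, r_6 = 32, x1_7 = 96, y1_7 = 132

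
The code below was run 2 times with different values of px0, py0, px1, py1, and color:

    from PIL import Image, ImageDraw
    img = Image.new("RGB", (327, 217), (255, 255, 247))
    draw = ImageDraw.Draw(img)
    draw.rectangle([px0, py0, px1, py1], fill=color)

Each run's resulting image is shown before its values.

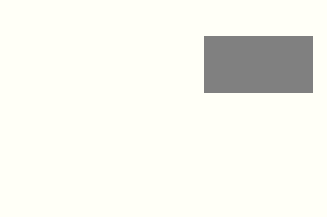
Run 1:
px0 = 204, py0 = 36, px1 = 312, py1 = 92, color = 'gray'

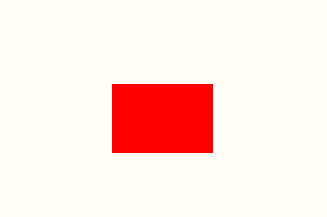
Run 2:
px0 = 112
py0 = 84
px1 = 212
py1 = 152
color = 'red'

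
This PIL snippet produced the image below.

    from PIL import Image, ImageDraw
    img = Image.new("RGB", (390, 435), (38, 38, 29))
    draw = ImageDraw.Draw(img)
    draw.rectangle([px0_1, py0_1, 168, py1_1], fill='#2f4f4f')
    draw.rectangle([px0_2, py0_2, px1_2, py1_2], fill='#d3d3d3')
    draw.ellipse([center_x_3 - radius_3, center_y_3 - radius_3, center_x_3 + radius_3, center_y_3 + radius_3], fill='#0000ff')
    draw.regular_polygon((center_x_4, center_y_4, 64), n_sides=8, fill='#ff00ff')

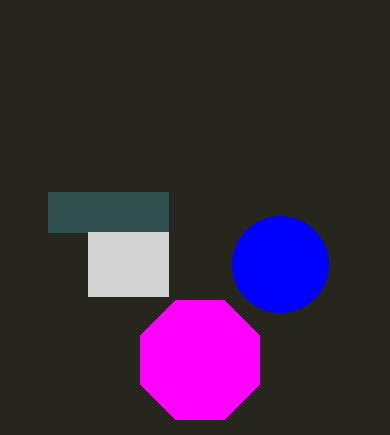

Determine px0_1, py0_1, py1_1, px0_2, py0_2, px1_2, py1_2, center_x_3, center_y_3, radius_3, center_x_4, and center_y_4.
px0_1 = 48; py0_1 = 192; py1_1 = 232; px0_2 = 88; py0_2 = 232; px1_2 = 168; py1_2 = 296; center_x_3 = 280; center_y_3 = 264; radius_3 = 48; center_x_4 = 200; center_y_4 = 360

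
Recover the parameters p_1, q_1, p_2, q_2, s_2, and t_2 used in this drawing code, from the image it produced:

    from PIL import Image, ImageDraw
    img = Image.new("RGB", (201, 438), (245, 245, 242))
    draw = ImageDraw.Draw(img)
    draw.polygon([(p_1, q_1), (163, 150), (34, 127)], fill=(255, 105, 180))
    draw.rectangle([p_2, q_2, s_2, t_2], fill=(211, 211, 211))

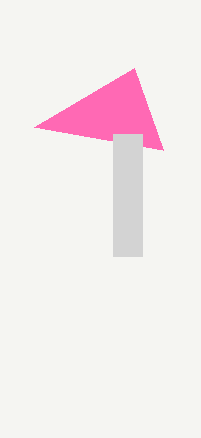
p_1 = 134
q_1 = 68
p_2 = 113
q_2 = 134
s_2 = 142
t_2 = 256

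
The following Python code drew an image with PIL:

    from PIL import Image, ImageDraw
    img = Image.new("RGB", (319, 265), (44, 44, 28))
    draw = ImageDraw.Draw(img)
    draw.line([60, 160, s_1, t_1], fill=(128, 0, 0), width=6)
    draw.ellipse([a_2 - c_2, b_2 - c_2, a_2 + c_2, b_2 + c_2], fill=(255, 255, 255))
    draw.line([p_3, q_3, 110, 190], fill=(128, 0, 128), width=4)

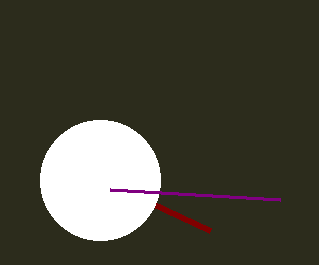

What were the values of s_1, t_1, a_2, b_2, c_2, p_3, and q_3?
s_1 = 210, t_1 = 230, a_2 = 100, b_2 = 180, c_2 = 60, p_3 = 280, q_3 = 200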